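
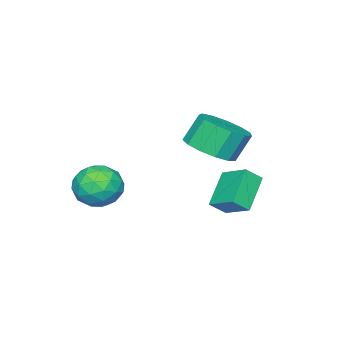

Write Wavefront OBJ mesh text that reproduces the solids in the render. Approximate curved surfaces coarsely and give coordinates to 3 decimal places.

v 1.471 -0.183 -2.96
v 2.022 -0.804 -2.367
v 0.118 -0.556 -2.093
v 0.669 -1.177 -1.5
v 0.807 -0.168 -1.449
v 1.644 0.063 -1.985
v 0.496 -1.423 -2.475
v 1.333 -1.192 -3.011
v 1.42 -1.57 -2.067
v 1.612 -0.795 -1.434
v 0.528 -0.565 -3.026
v 0.72 0.21 -2.393
v 1.866 -0.461 -2.74
v 0.274 -0.899 -1.72
v 0.356 -0.306 -1.69
v 0.68 -0.671 -1.342
v 1.643 0.049 -2.515
v 1.967 -0.316 -2.167
v 1.253 0.058 -1.627
v 0.173 -1.044 -2.293
v 0.497 -1.409 -1.945
v 1.46 -0.689 -3.118
v 1.784 -1.054 -2.77
v 0.887 -1.418 -2.833
v 1.835 -1.276 -2.215
v 1.04 -1.495 -1.705
v 0.938 -1.64 -2.278
v 1.43 -1.504 -2.593
v 1.948 -0.82 -1.843
v 1.153 -1.039 -1.333
v 1.234 -0.446 -1.303
v 1.726 -0.311 -1.618
v 1.594 -1.27 -1.666
v 0.987 -0.321 -3.127
v 0.192 -0.54 -2.617
v 0.414 -1.049 -2.842
v 0.906 -0.914 -3.157
v 1.1 0.135 -2.755
v 0.305 -0.084 -2.245
v 0.71 0.144 -1.867
v 1.202 0.28 -2.182
v 0.546 -0.09 -2.794
v -2.41 2.321 -2.042
v -2.221 3.49 -1.437
v -2.943 2.691 -2.591
v -2.754 3.86 -1.986
v -1.146 2.64 -3.054
v -0.957 3.809 -2.449
v -1.679 3.01 -3.603
v -1.49 4.179 -2.998
v -2.478 1.674 -1.077
v -1.746 2.466 -0.921
v -2.329 2.778 0.233
v -3.062 1.986 0.077
v -2.213 2.721 -1.226
v -2.797 3.033 -0.072
v -2.765 2.644 -1.484
v -3.349 2.955 -0.33
v -3.226 2.259 -1.613
v -3.809 2.57 -0.459
v -3.45 1.688 -1.572
v -4.033 2 -0.418
v -3.365 1.113 -1.373
v -3.948 1.425 -0.219
v -2.998 0.716 -1.081
v -3.582 1.028 0.073
v -2.467 0.623 -0.787
v -3.05 0.935 0.367
v -1.939 0.864 -0.585
v -2.522 1.176 0.568
v -1.583 1.362 -0.54
v -2.166 1.674 0.614
v -1.51 1.959 -0.665
v -2.094 2.271 0.489
f 1 38 17
f 38 12 41
f 17 41 6
f 38 41 17
f 1 17 13
f 17 6 18
f 13 18 2
f 17 18 13
f 1 13 22
f 13 2 23
f 22 23 8
f 13 23 22
f 1 22 34
f 22 8 37
f 34 37 11
f 22 37 34
f 1 34 38
f 34 11 42
f 38 42 12
f 34 42 38
f 2 18 29
f 18 6 32
f 29 32 10
f 18 32 29
f 6 41 19
f 41 12 40
f 19 40 5
f 41 40 19
f 12 42 39
f 42 11 35
f 39 35 3
f 42 35 39
f 11 37 36
f 37 8 24
f 36 24 7
f 37 24 36
f 8 23 28
f 23 2 25
f 28 25 9
f 23 25 28
f 4 30 16
f 30 10 31
f 16 31 5
f 30 31 16
f 4 16 14
f 16 5 15
f 14 15 3
f 16 15 14
f 4 14 21
f 14 3 20
f 21 20 7
f 14 20 21
f 4 21 26
f 21 7 27
f 26 27 9
f 21 27 26
f 4 26 30
f 26 9 33
f 30 33 10
f 26 33 30
f 5 31 19
f 31 10 32
f 19 32 6
f 31 32 19
f 3 15 39
f 15 5 40
f 39 40 12
f 15 40 39
f 7 20 36
f 20 3 35
f 36 35 11
f 20 35 36
f 9 27 28
f 27 7 24
f 28 24 8
f 27 24 28
f 10 33 29
f 33 9 25
f 29 25 2
f 33 25 29
f 44 46 43
f 47 44 43
f 43 46 45
f 45 47 43
f 44 50 46
f 48 44 47
f 48 50 44
f 46 50 45
f 49 47 45
f 45 50 49
f 49 48 47
f 50 48 49
f 52 51 55
f 52 55 53
f 53 55 56
f 53 56 54
f 55 51 57
f 55 57 56
f 56 57 58
f 56 58 54
f 57 51 59
f 57 59 58
f 58 59 60
f 58 60 54
f 59 51 61
f 59 61 60
f 60 61 62
f 60 62 54
f 61 51 63
f 61 63 62
f 62 63 64
f 62 64 54
f 63 51 65
f 63 65 64
f 64 65 66
f 64 66 54
f 65 51 67
f 65 67 66
f 66 67 68
f 66 68 54
f 67 51 69
f 67 69 68
f 68 69 70
f 68 70 54
f 69 51 71
f 69 71 70
f 70 71 72
f 70 72 54
f 71 51 73
f 71 73 72
f 72 73 74
f 72 74 54
f 73 51 52
f 73 52 74
f 74 52 53
f 74 53 54



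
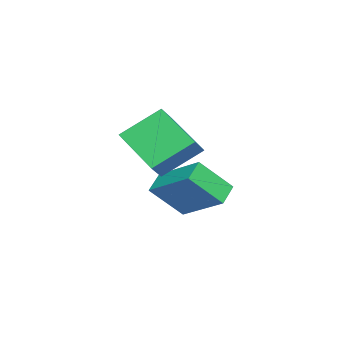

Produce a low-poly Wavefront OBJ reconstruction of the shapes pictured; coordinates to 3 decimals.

v 3.133 -1.93 4.115
v 2.384 -0.705 5.184
v 2.406 -1.856 3.523
v 1.658 -0.631 4.592
v 4.122 -0.429 3.088
v 3.374 0.796 4.157
v 3.396 -0.355 2.496
v 2.647 0.87 3.565
v -0.567 -0.576 0.054
v 0.041 -1.614 1.297
v 0.214 1.124 1.092
v 0.823 0.086 2.335
v 0.277 -0.666 -0.435
v 0.886 -1.704 0.808
v 1.059 1.034 0.603
v 1.667 -0.004 1.846
f 2 4 1
f 5 2 1
f 1 4 3
f 3 5 1
f 2 8 4
f 6 2 5
f 6 8 2
f 4 8 3
f 7 5 3
f 3 8 7
f 7 6 5
f 8 6 7
f 10 12 9
f 13 10 9
f 9 12 11
f 11 13 9
f 10 16 12
f 14 10 13
f 14 16 10
f 12 16 11
f 15 13 11
f 11 16 15
f 15 14 13
f 16 14 15



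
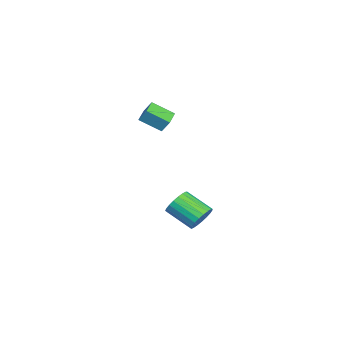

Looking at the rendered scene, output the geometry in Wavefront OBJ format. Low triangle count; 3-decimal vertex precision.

v -0.052 -0.772 3.185
v -0.049 -1.929 3.899
v 0.109 -0.344 3.878
v 0.113 -1.502 4.592
v 0.987 -0.878 3.008
v 0.991 -2.036 3.722
v 1.149 -0.451 3.701
v 1.152 -1.608 4.415
v 0.976 1.133 -3.058
v 1.513 1.292 -2.446
v 0.941 -0.074 -1.589
v 0.404 -0.233 -2.202
v 1.235 1.471 -2.346
v 0.663 0.105 -1.49
v 0.913 1.591 -2.369
v 0.341 0.226 -1.513
v 0.601 1.632 -2.512
v 0.029 0.267 -1.655
v 0.354 1.587 -2.749
v -0.218 0.222 -1.892
v 0.215 1.463 -3.039
v -0.357 0.098 -2.183
v 0.207 1.282 -3.333
v -0.365 -0.083 -2.477
v 0.332 1.076 -3.579
v -0.239 -0.29 -2.723
v 0.569 0.879 -3.735
v -0.003 -0.487 -2.879
v 0.876 0.726 -3.774
v 0.304 -0.64 -2.918
v 1.2 0.643 -3.69
v 0.628 -0.722 -2.833
v 1.485 0.645 -3.496
v 0.914 -0.72 -2.64
v 1.683 0.731 -3.226
v 1.111 -0.634 -2.37
v 1.758 0.887 -2.927
v 1.186 -0.478 -2.071
v 1.698 1.085 -2.651
v 1.126 -0.28 -1.795
f 2 4 1
f 5 2 1
f 1 4 3
f 3 5 1
f 2 8 4
f 6 2 5
f 6 8 2
f 4 8 3
f 7 5 3
f 3 8 7
f 7 6 5
f 8 6 7
f 10 9 13
f 10 13 11
f 11 13 14
f 11 14 12
f 13 9 15
f 13 15 14
f 14 15 16
f 14 16 12
f 15 9 17
f 15 17 16
f 16 17 18
f 16 18 12
f 17 9 19
f 17 19 18
f 18 19 20
f 18 20 12
f 19 9 21
f 19 21 20
f 20 21 22
f 20 22 12
f 21 9 23
f 21 23 22
f 22 23 24
f 22 24 12
f 23 9 25
f 23 25 24
f 24 25 26
f 24 26 12
f 25 9 27
f 25 27 26
f 26 27 28
f 26 28 12
f 27 9 29
f 27 29 28
f 28 29 30
f 28 30 12
f 29 9 31
f 29 31 30
f 30 31 32
f 30 32 12
f 31 9 33
f 31 33 32
f 32 33 34
f 32 34 12
f 33 9 35
f 33 35 34
f 34 35 36
f 34 36 12
f 35 9 37
f 35 37 36
f 36 37 38
f 36 38 12
f 37 9 39
f 37 39 38
f 38 39 40
f 38 40 12
f 39 9 10
f 39 10 40
f 40 10 11
f 40 11 12



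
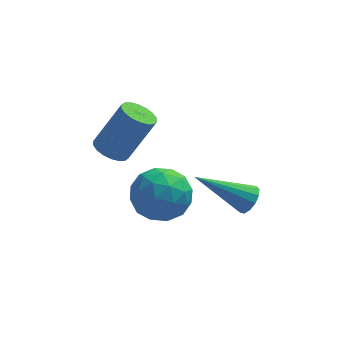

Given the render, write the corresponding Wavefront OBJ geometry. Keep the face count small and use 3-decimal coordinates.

v -4.184 -1.789 3.014
v -3.764 -1.396 2.711
v -2.857 -1.138 4.303
v -3.276 -1.531 4.606
v -3.971 -1.214 2.8
v -3.063 -0.956 4.391
v -4.22 -1.145 2.931
v -3.312 -0.888 4.522
v -4.461 -1.205 3.078
v -3.554 -0.947 4.669
v -4.648 -1.38 3.213
v -3.74 -1.122 4.804
v -4.743 -1.636 3.308
v -3.835 -1.378 4.9
v -4.727 -1.922 3.346
v -3.819 -1.664 4.937
v -4.603 -2.182 3.317
v -3.696 -1.924 4.909
v -4.397 -2.364 3.229
v -3.489 -2.106 4.82
v -4.148 -2.432 3.098
v -3.24 -2.175 4.689
v -3.906 -2.373 2.951
v -2.999 -2.115 4.542
v -3.72 -2.198 2.816
v -2.812 -1.94 4.407
v -3.625 -1.942 2.72
v -2.717 -1.684 4.312
v -3.641 -1.656 2.683
v -2.733 -1.398 4.274
v -3.26 -2.9 2.737
v -2.532 -2.413 2.136
v -2.628 -4.427 2.264
v -1.9 -3.94 1.663
v -1.845 -3.875 2.722
v -2.235 -2.932 3.014
v -2.925 -3.908 1.386
v -3.315 -2.965 1.678
v -2.325 -3.036 1.301
v -1.657 -3.015 2.127
v -3.503 -3.825 2.273
v -2.835 -3.804 3.099
v -2.951 -2.523 2.478
v -2.209 -4.317 1.922
v -2.176 -4.279 2.544
v -1.748 -3.993 2.191
v -2.777 -2.828 2.994
v -2.349 -2.541 2.641
v -1.945 -3.4 2.985
v -2.811 -4.299 1.759
v -2.383 -4.012 1.406
v -3.412 -2.847 2.209
v -2.984 -2.561 1.856
v -3.215 -3.44 1.415
v -2.402 -2.603 1.634
v -2.03 -3.5 1.356
v -2.633 -3.481 1.193
v -2.862 -2.927 1.365
v -2.01 -2.59 2.12
v -1.638 -3.488 1.842
v -1.606 -3.45 2.464
v -1.835 -2.895 2.636
v -1.888 -2.957 1.629
v -3.522 -3.352 2.558
v -3.15 -4.25 2.28
v -3.325 -3.945 1.764
v -3.554 -3.39 1.936
v -3.13 -3.34 3.044
v -2.758 -4.237 2.766
v -2.298 -3.913 3.035
v -2.527 -3.359 3.207
v -3.272 -3.883 2.771
v 0.201 -2.76 1.332
v 0.513 -2.677 1.802
v -1.541 -2.76 2.488
v 0.438 -2.385 1.69
v 0.289 -2.213 1.464
v 0.111 -2.214 1.196
v -0.038 -2.389 0.972
v -0.111 -2.682 0.862
v -0.085 -3 0.901
v 0.032 -3.241 1.077
v 0.202 -3.33 1.335
v 0.372 -3.239 1.591
v 0.488 -2.995 1.765
f 2 1 5
f 2 5 3
f 3 5 6
f 3 6 4
f 5 1 7
f 5 7 6
f 6 7 8
f 6 8 4
f 7 1 9
f 7 9 8
f 8 9 10
f 8 10 4
f 9 1 11
f 9 11 10
f 10 11 12
f 10 12 4
f 11 1 13
f 11 13 12
f 12 13 14
f 12 14 4
f 13 1 15
f 13 15 14
f 14 15 16
f 14 16 4
f 15 1 17
f 15 17 16
f 16 17 18
f 16 18 4
f 17 1 19
f 17 19 18
f 18 19 20
f 18 20 4
f 19 1 21
f 19 21 20
f 20 21 22
f 20 22 4
f 21 1 23
f 21 23 22
f 22 23 24
f 22 24 4
f 23 1 25
f 23 25 24
f 24 25 26
f 24 26 4
f 25 1 27
f 25 27 26
f 26 27 28
f 26 28 4
f 27 1 29
f 27 29 28
f 28 29 30
f 28 30 4
f 29 1 2
f 29 2 30
f 30 2 3
f 30 3 4
f 31 68 47
f 68 42 71
f 47 71 36
f 68 71 47
f 31 47 43
f 47 36 48
f 43 48 32
f 47 48 43
f 31 43 52
f 43 32 53
f 52 53 38
f 43 53 52
f 31 52 64
f 52 38 67
f 64 67 41
f 52 67 64
f 31 64 68
f 64 41 72
f 68 72 42
f 64 72 68
f 32 48 59
f 48 36 62
f 59 62 40
f 48 62 59
f 36 71 49
f 71 42 70
f 49 70 35
f 71 70 49
f 42 72 69
f 72 41 65
f 69 65 33
f 72 65 69
f 41 67 66
f 67 38 54
f 66 54 37
f 67 54 66
f 38 53 58
f 53 32 55
f 58 55 39
f 53 55 58
f 34 60 46
f 60 40 61
f 46 61 35
f 60 61 46
f 34 46 44
f 46 35 45
f 44 45 33
f 46 45 44
f 34 44 51
f 44 33 50
f 51 50 37
f 44 50 51
f 34 51 56
f 51 37 57
f 56 57 39
f 51 57 56
f 34 56 60
f 56 39 63
f 60 63 40
f 56 63 60
f 35 61 49
f 61 40 62
f 49 62 36
f 61 62 49
f 33 45 69
f 45 35 70
f 69 70 42
f 45 70 69
f 37 50 66
f 50 33 65
f 66 65 41
f 50 65 66
f 39 57 58
f 57 37 54
f 58 54 38
f 57 54 58
f 40 63 59
f 63 39 55
f 59 55 32
f 63 55 59
f 74 73 76
f 74 76 75
f 76 73 77
f 76 77 75
f 77 73 78
f 77 78 75
f 78 73 79
f 78 79 75
f 79 73 80
f 79 80 75
f 80 73 81
f 80 81 75
f 81 73 82
f 81 82 75
f 82 73 83
f 82 83 75
f 83 73 84
f 83 84 75
f 84 73 85
f 84 85 75
f 85 73 74
f 85 74 75



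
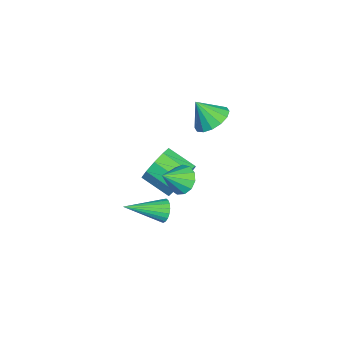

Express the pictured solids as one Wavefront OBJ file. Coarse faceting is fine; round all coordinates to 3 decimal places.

v -3.354 2.134 -3.178
v -2.996 1.517 -3.948
v -3.807 0.328 -3.372
v -4.166 0.946 -2.602
v -2.583 1.476 -3.449
v -3.394 0.287 -2.873
v -2.464 1.687 -2.847
v -3.275 0.498 -2.271
v -2.685 2.068 -2.371
v -3.497 0.88 -1.795
v -3.162 2.475 -2.203
v -3.974 1.287 -1.628
v -3.713 2.752 -2.408
v -4.524 1.563 -1.832
v -4.126 2.793 -2.907
v -4.937 1.604 -2.331
v -4.245 2.582 -3.509
v -5.056 1.393 -2.933
v -4.023 2.2 -3.985
v -4.835 1.012 -3.409
v -3.546 1.793 -4.152
v -4.358 0.605 -3.577
v -2.644 3.423 2.24
v -1.905 3.777 2.658
v -2.896 2.697 3.3
v -2.263 4.069 2.773
v -2.724 4.188 2.745
v -3.163 4.102 2.581
v -3.463 3.834 2.326
v -3.543 3.456 2.048
v -3.383 3.069 1.821
v -3.024 2.777 1.707
v -2.564 2.658 1.735
v -2.125 2.745 1.898
v -1.825 3.013 2.153
v -1.745 3.391 2.431
v 0.782 1.206 -0.822
v 1.093 1.056 -1.325
v 1.098 -0.566 -0.098
v 1.276 1.149 -1.176
v 1.373 1.252 -0.966
v 1.369 1.347 -0.731
v 1.263 1.418 -0.512
v 1.074 1.452 -0.346
v 0.834 1.444 -0.263
v 0.586 1.394 -0.276
v 0.372 1.312 -0.384
v 0.228 1.212 -0.567
v 0.181 1.11 -0.795
v 0.237 1.025 -1.027
v 0.388 0.972 -1.224
v 0.607 0.959 -1.351
v 0.856 0.988 -1.387
v 0.669 1.969 1.337
v 1.189 1.748 0.829
v 1.151 1.111 2.203
v 1.365 2.07 1.049
v 1.32 2.359 1.362
v 1.069 2.525 1.666
v 0.69 2.514 1.866
v 0.305 2.33 1.898
v 0.035 2.031 1.752
v -0.033 1.712 1.475
v 0.121 1.475 1.154
v 0.449 1.394 0.891
v 0.847 1.496 0.77
f 2 1 5
f 2 5 3
f 3 5 6
f 3 6 4
f 5 1 7
f 5 7 6
f 6 7 8
f 6 8 4
f 7 1 9
f 7 9 8
f 8 9 10
f 8 10 4
f 9 1 11
f 9 11 10
f 10 11 12
f 10 12 4
f 11 1 13
f 11 13 12
f 12 13 14
f 12 14 4
f 13 1 15
f 13 15 14
f 14 15 16
f 14 16 4
f 15 1 17
f 15 17 16
f 16 17 18
f 16 18 4
f 17 1 19
f 17 19 18
f 18 19 20
f 18 20 4
f 19 1 21
f 19 21 20
f 20 21 22
f 20 22 4
f 21 1 2
f 21 2 22
f 22 2 3
f 22 3 4
f 24 23 26
f 24 26 25
f 26 23 27
f 26 27 25
f 27 23 28
f 27 28 25
f 28 23 29
f 28 29 25
f 29 23 30
f 29 30 25
f 30 23 31
f 30 31 25
f 31 23 32
f 31 32 25
f 32 23 33
f 32 33 25
f 33 23 34
f 33 34 25
f 34 23 35
f 34 35 25
f 35 23 36
f 35 36 25
f 36 23 24
f 36 24 25
f 38 37 40
f 38 40 39
f 40 37 41
f 40 41 39
f 41 37 42
f 41 42 39
f 42 37 43
f 42 43 39
f 43 37 44
f 43 44 39
f 44 37 45
f 44 45 39
f 45 37 46
f 45 46 39
f 46 37 47
f 46 47 39
f 47 37 48
f 47 48 39
f 48 37 49
f 48 49 39
f 49 37 50
f 49 50 39
f 50 37 51
f 50 51 39
f 51 37 52
f 51 52 39
f 52 37 53
f 52 53 39
f 53 37 38
f 53 38 39
f 55 54 57
f 55 57 56
f 57 54 58
f 57 58 56
f 58 54 59
f 58 59 56
f 59 54 60
f 59 60 56
f 60 54 61
f 60 61 56
f 61 54 62
f 61 62 56
f 62 54 63
f 62 63 56
f 63 54 64
f 63 64 56
f 64 54 65
f 64 65 56
f 65 54 66
f 65 66 56
f 66 54 55
f 66 55 56



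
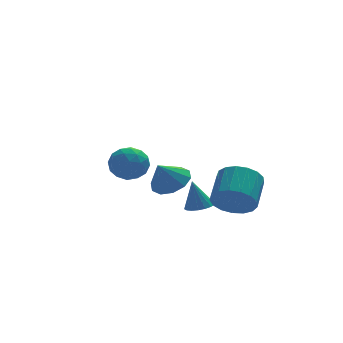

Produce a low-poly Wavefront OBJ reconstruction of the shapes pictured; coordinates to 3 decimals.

v -1.785 -3.049 1.668
v -1.227 -3.056 2.406
v -1.733 -4.544 1.614
v -1.175 -4.551 2.352
v -2.06 -4.299 2.444
v -2.092 -3.375 2.478
v -0.868 -4.225 1.542
v -0.9 -3.301 1.576
v -0.66 -3.783 2.328
v -1.397 -3.829 2.886
v -1.563 -3.771 1.134
v -2.3 -3.817 1.692
v -1.511 -2.921 2.042
v -1.449 -4.679 1.978
v -1.97 -4.531 2.032
v -1.642 -4.535 2.466
v -2.019 -3.109 2.084
v -1.691 -3.113 2.518
v -2.181 -3.844 2.54
v -1.269 -4.487 1.502
v -0.941 -4.491 1.936
v -1.318 -3.065 1.554
v -0.99 -3.069 1.988
v -0.779 -3.756 1.48
v -0.849 -3.353 2.43
v -0.818 -4.232 2.398
v -0.638 -4.04 1.922
v -0.657 -3.497 1.942
v -1.282 -3.38 2.757
v -1.252 -4.259 2.726
v -1.772 -4.11 2.78
v -1.791 -3.567 2.8
v -0.949 -3.807 2.712
v -1.708 -3.341 1.294
v -1.678 -4.22 1.263
v -1.169 -4.033 1.22
v -1.188 -3.49 1.24
v -2.142 -3.368 1.622
v -2.111 -4.247 1.59
v -2.303 -4.103 2.078
v -2.322 -3.56 2.098
v -2.011 -3.793 1.308
v 3.326 -3.15 -1.219
v 4.171 -3.233 -1.854
v 4.899 -1.933 -1.056
v 4.054 -1.85 -0.421
v 3.866 -2.911 -2.1
v 4.593 -1.611 -1.301
v 3.437 -2.644 -2.144
v 4.164 -1.344 -1.346
v 2.982 -2.493 -1.976
v 3.71 -1.193 -1.178
v 2.607 -2.492 -1.635
v 3.334 -1.192 -0.837
v 2.396 -2.642 -1.199
v 3.124 -1.342 -0.4
v 2.398 -2.908 -0.767
v 3.126 -1.609 0.031
v 2.613 -3.23 -0.439
v 3.341 -1.93 0.359
v 2.992 -3.534 -0.289
v 3.719 -2.234 0.509
v 3.446 -3.749 -0.353
v 4.174 -2.449 0.445
v 3.874 -3.827 -0.615
v 4.601 -2.528 0.183
v 4.176 -3.75 -1.015
v 4.903 -2.451 -0.217
v 4.283 -3.536 -1.463
v 5.011 -2.236 -0.664
v 1.855 1.589 -1.869
v 2.507 2.197 -1.354
v 1.165 1.331 -0.691
v 2.023 2.557 -1.559
v 1.475 2.546 -1.883
v 1.072 2.17 -2.201
v 0.969 1.572 -2.393
v 1.204 0.98 -2.385
v 1.687 0.621 -2.179
v 2.235 0.632 -1.856
v 2.638 1.008 -1.537
v 2.742 1.606 -1.346
v 2.301 -1.457 -2.121
v 2.868 -1.811 -1.951
v 2.039 -1.183 -0.679
v 2.974 -1.525 -1.986
v 2.946 -1.225 -2.047
v 2.791 -0.972 -2.124
v 2.539 -0.814 -2.199
v 2.239 -0.784 -2.26
v 1.952 -0.887 -2.292
v 1.733 -1.103 -2.291
v 1.627 -1.389 -2.256
v 1.655 -1.688 -2.194
v 1.81 -1.942 -2.117
v 2.062 -2.1 -2.042
v 2.362 -2.13 -1.982
v 2.65 -2.027 -1.949
f 1 38 17
f 38 12 41
f 17 41 6
f 38 41 17
f 1 17 13
f 17 6 18
f 13 18 2
f 17 18 13
f 1 13 22
f 13 2 23
f 22 23 8
f 13 23 22
f 1 22 34
f 22 8 37
f 34 37 11
f 22 37 34
f 1 34 38
f 34 11 42
f 38 42 12
f 34 42 38
f 2 18 29
f 18 6 32
f 29 32 10
f 18 32 29
f 6 41 19
f 41 12 40
f 19 40 5
f 41 40 19
f 12 42 39
f 42 11 35
f 39 35 3
f 42 35 39
f 11 37 36
f 37 8 24
f 36 24 7
f 37 24 36
f 8 23 28
f 23 2 25
f 28 25 9
f 23 25 28
f 4 30 16
f 30 10 31
f 16 31 5
f 30 31 16
f 4 16 14
f 16 5 15
f 14 15 3
f 16 15 14
f 4 14 21
f 14 3 20
f 21 20 7
f 14 20 21
f 4 21 26
f 21 7 27
f 26 27 9
f 21 27 26
f 4 26 30
f 26 9 33
f 30 33 10
f 26 33 30
f 5 31 19
f 31 10 32
f 19 32 6
f 31 32 19
f 3 15 39
f 15 5 40
f 39 40 12
f 15 40 39
f 7 20 36
f 20 3 35
f 36 35 11
f 20 35 36
f 9 27 28
f 27 7 24
f 28 24 8
f 27 24 28
f 10 33 29
f 33 9 25
f 29 25 2
f 33 25 29
f 44 43 47
f 44 47 45
f 45 47 48
f 45 48 46
f 47 43 49
f 47 49 48
f 48 49 50
f 48 50 46
f 49 43 51
f 49 51 50
f 50 51 52
f 50 52 46
f 51 43 53
f 51 53 52
f 52 53 54
f 52 54 46
f 53 43 55
f 53 55 54
f 54 55 56
f 54 56 46
f 55 43 57
f 55 57 56
f 56 57 58
f 56 58 46
f 57 43 59
f 57 59 58
f 58 59 60
f 58 60 46
f 59 43 61
f 59 61 60
f 60 61 62
f 60 62 46
f 61 43 63
f 61 63 62
f 62 63 64
f 62 64 46
f 63 43 65
f 63 65 64
f 64 65 66
f 64 66 46
f 65 43 67
f 65 67 66
f 66 67 68
f 66 68 46
f 67 43 69
f 67 69 68
f 68 69 70
f 68 70 46
f 69 43 44
f 69 44 70
f 70 44 45
f 70 45 46
f 72 71 74
f 72 74 73
f 74 71 75
f 74 75 73
f 75 71 76
f 75 76 73
f 76 71 77
f 76 77 73
f 77 71 78
f 77 78 73
f 78 71 79
f 78 79 73
f 79 71 80
f 79 80 73
f 80 71 81
f 80 81 73
f 81 71 82
f 81 82 73
f 82 71 72
f 82 72 73
f 84 83 86
f 84 86 85
f 86 83 87
f 86 87 85
f 87 83 88
f 87 88 85
f 88 83 89
f 88 89 85
f 89 83 90
f 89 90 85
f 90 83 91
f 90 91 85
f 91 83 92
f 91 92 85
f 92 83 93
f 92 93 85
f 93 83 94
f 93 94 85
f 94 83 95
f 94 95 85
f 95 83 96
f 95 96 85
f 96 83 97
f 96 97 85
f 97 83 98
f 97 98 85
f 98 83 84
f 98 84 85



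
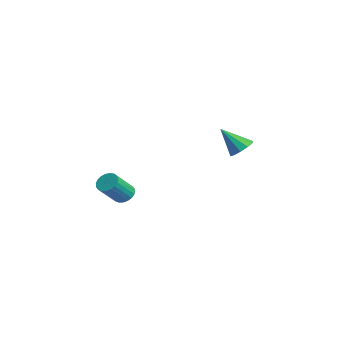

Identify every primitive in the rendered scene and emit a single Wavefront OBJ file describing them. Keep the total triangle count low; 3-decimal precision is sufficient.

v 0.989 3.758 3.249
v 1.756 3.812 3.634
v 0.331 2.682 4.711
v 1.46 4.22 3.801
v 0.983 4.452 3.757
v 0.509 4.418 3.52
v 0.218 4.133 3.178
v 0.222 3.704 2.864
v 0.518 3.296 2.697
v 0.994 3.064 2.741
v 1.469 3.097 2.979
v 1.76 3.383 3.32
v 0.843 -3.287 0.503
v 1.223 -2.745 0.812
v 1.877 -3.932 2.086
v 1.497 -4.473 1.777
v 0.959 -2.731 0.961
v 1.613 -3.917 2.236
v 0.675 -2.812 1.031
v 1.329 -3.998 2.306
v 0.42 -2.975 1.01
v 1.074 -4.162 2.284
v 0.238 -3.193 0.901
v 0.892 -4.379 2.175
v 0.161 -3.426 0.723
v 0.815 -4.612 1.998
v 0.202 -3.636 0.507
v 0.856 -4.822 1.782
v 0.353 -3.785 0.29
v 1.007 -4.971 1.565
v 0.59 -3.848 0.111
v 1.244 -5.034 1.385
v 0.87 -3.814 -0.002
v 1.524 -5 1.273
v 1.145 -3.689 -0.026
v 1.799 -4.875 1.248
v 1.368 -3.494 0.04
v 2.022 -4.681 1.315
v 1.501 -3.264 0.187
v 2.155 -4.45 1.461
v 1.519 -3.037 0.388
v 2.173 -4.224 1.663
v 1.421 -2.854 0.609
v 2.075 -4.04 1.884
f 2 1 4
f 2 4 3
f 4 1 5
f 4 5 3
f 5 1 6
f 5 6 3
f 6 1 7
f 6 7 3
f 7 1 8
f 7 8 3
f 8 1 9
f 8 9 3
f 9 1 10
f 9 10 3
f 10 1 11
f 10 11 3
f 11 1 12
f 11 12 3
f 12 1 2
f 12 2 3
f 14 13 17
f 14 17 15
f 15 17 18
f 15 18 16
f 17 13 19
f 17 19 18
f 18 19 20
f 18 20 16
f 19 13 21
f 19 21 20
f 20 21 22
f 20 22 16
f 21 13 23
f 21 23 22
f 22 23 24
f 22 24 16
f 23 13 25
f 23 25 24
f 24 25 26
f 24 26 16
f 25 13 27
f 25 27 26
f 26 27 28
f 26 28 16
f 27 13 29
f 27 29 28
f 28 29 30
f 28 30 16
f 29 13 31
f 29 31 30
f 30 31 32
f 30 32 16
f 31 13 33
f 31 33 32
f 32 33 34
f 32 34 16
f 33 13 35
f 33 35 34
f 34 35 36
f 34 36 16
f 35 13 37
f 35 37 36
f 36 37 38
f 36 38 16
f 37 13 39
f 37 39 38
f 38 39 40
f 38 40 16
f 39 13 41
f 39 41 40
f 40 41 42
f 40 42 16
f 41 13 43
f 41 43 42
f 42 43 44
f 42 44 16
f 43 13 14
f 43 14 44
f 44 14 15
f 44 15 16



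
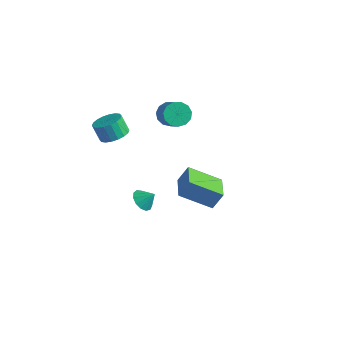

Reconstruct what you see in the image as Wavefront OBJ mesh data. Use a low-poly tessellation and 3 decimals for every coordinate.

v 4.51 -4.115 1.658
v 2.948 -5.183 2.72
v 3.46 -2.844 1.391
v 1.898 -3.912 2.454
v 4.862 -3.608 2.686
v 3.3 -4.676 3.749
v 3.812 -2.337 2.42
v 2.25 -3.405 3.482
v -3.448 -2.971 2.702
v -2.879 -2.318 3.009
v -3.442 -2.315 4.046
v -4.012 -2.969 3.738
v -3.184 -2.102 2.843
v -3.747 -2.099 3.88
v -3.542 -2.058 2.648
v -4.105 -2.055 3.685
v -3.881 -2.195 2.464
v -4.444 -2.192 3.501
v -4.134 -2.486 2.327
v -4.698 -2.483 3.364
v -4.252 -2.873 2.265
v -4.815 -2.87 3.301
v -4.21 -3.28 2.288
v -4.774 -3.277 3.325
v -4.018 -3.625 2.394
v -4.581 -3.622 3.431
v -3.713 -3.841 2.56
v -4.276 -3.838 3.597
v -3.355 -3.885 2.755
v -3.918 -3.882 3.792
v -3.016 -3.748 2.939
v -3.579 -3.745 3.976
v -2.762 -3.457 3.076
v -3.326 -3.454 4.113
v -2.645 -3.07 3.139
v -3.208 -3.067 4.175
v -2.686 -2.663 3.115
v -3.25 -2.66 4.152
v -2.572 1.103 2.174
v -2.073 1.803 2.156
v -0.869 0.977 3.448
v -1.368 0.277 3.466
v -2.399 1.877 2.507
v -1.194 1.051 3.799
v -2.78 1.705 2.752
v -1.576 0.879 4.044
v -3.095 1.342 2.813
v -1.891 0.516 4.106
v -3.244 0.903 2.672
v -2.04 0.077 3.965
v -3.18 0.528 2.372
v -1.976 -0.298 3.665
v -2.923 0.335 2.01
v -1.719 -0.491 3.302
v -2.554 0.386 1.699
v -1.35 -0.44 2.992
v -2.191 0.665 1.539
v -0.987 -0.161 2.832
v -1.95 1.082 1.581
v -0.745 0.257 2.873
v -1.905 1.507 1.811
v -0.701 0.681 3.103
v -1.286 -3.146 -2.139
v -0.874 -2.783 -2.693
v -0.674 -2.774 -1.441
v -1.188 -2.502 -2.568
v -1.533 -2.425 -2.307
v -1.799 -2.578 -1.992
v -1.903 -2.911 -1.724
v -1.81 -3.318 -1.588
v -1.551 -3.671 -1.627
v -1.208 -3.857 -1.828
v -0.889 -3.818 -2.129
v -0.697 -3.565 -2.432
v -0.691 -3.179 -2.643
f 2 4 1
f 5 2 1
f 1 4 3
f 3 5 1
f 2 8 4
f 6 2 5
f 6 8 2
f 4 8 3
f 7 5 3
f 3 8 7
f 7 6 5
f 8 6 7
f 10 9 13
f 10 13 11
f 11 13 14
f 11 14 12
f 13 9 15
f 13 15 14
f 14 15 16
f 14 16 12
f 15 9 17
f 15 17 16
f 16 17 18
f 16 18 12
f 17 9 19
f 17 19 18
f 18 19 20
f 18 20 12
f 19 9 21
f 19 21 20
f 20 21 22
f 20 22 12
f 21 9 23
f 21 23 22
f 22 23 24
f 22 24 12
f 23 9 25
f 23 25 24
f 24 25 26
f 24 26 12
f 25 9 27
f 25 27 26
f 26 27 28
f 26 28 12
f 27 9 29
f 27 29 28
f 28 29 30
f 28 30 12
f 29 9 31
f 29 31 30
f 30 31 32
f 30 32 12
f 31 9 33
f 31 33 32
f 32 33 34
f 32 34 12
f 33 9 35
f 33 35 34
f 34 35 36
f 34 36 12
f 35 9 37
f 35 37 36
f 36 37 38
f 36 38 12
f 37 9 10
f 37 10 38
f 38 10 11
f 38 11 12
f 40 39 43
f 40 43 41
f 41 43 44
f 41 44 42
f 43 39 45
f 43 45 44
f 44 45 46
f 44 46 42
f 45 39 47
f 45 47 46
f 46 47 48
f 46 48 42
f 47 39 49
f 47 49 48
f 48 49 50
f 48 50 42
f 49 39 51
f 49 51 50
f 50 51 52
f 50 52 42
f 51 39 53
f 51 53 52
f 52 53 54
f 52 54 42
f 53 39 55
f 53 55 54
f 54 55 56
f 54 56 42
f 55 39 57
f 55 57 56
f 56 57 58
f 56 58 42
f 57 39 59
f 57 59 58
f 58 59 60
f 58 60 42
f 59 39 61
f 59 61 60
f 60 61 62
f 60 62 42
f 61 39 40
f 61 40 62
f 62 40 41
f 62 41 42
f 64 63 66
f 64 66 65
f 66 63 67
f 66 67 65
f 67 63 68
f 67 68 65
f 68 63 69
f 68 69 65
f 69 63 70
f 69 70 65
f 70 63 71
f 70 71 65
f 71 63 72
f 71 72 65
f 72 63 73
f 72 73 65
f 73 63 74
f 73 74 65
f 74 63 75
f 74 75 65
f 75 63 64
f 75 64 65



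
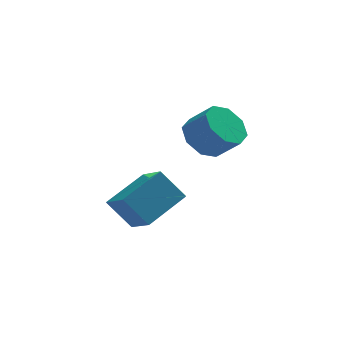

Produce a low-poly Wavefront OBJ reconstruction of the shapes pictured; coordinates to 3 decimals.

v -0.837 3.368 -3.592
v -0.272 2.162 -2.86
v 0.567 4.519 -2.777
v 1.132 3.313 -2.046
v 0.068 3.087 -4.754
v 0.633 1.881 -4.023
v 1.472 4.238 -3.94
v 2.037 3.032 -3.208
v 2.638 3.158 -0.324
v 3.075 2.633 -1.041
v 3.878 2.117 -0.174
v 3.442 2.642 0.544
v 3.399 3.31 -0.938
v 4.203 2.794 -0.071
v 3.278 3.898 -0.476
v 4.081 3.382 0.391
v 2.782 4.053 0.076
v 3.585 3.536 0.943
v 2.202 3.683 0.394
v 3.005 3.167 1.261
v 1.877 3.006 0.291
v 2.681 2.49 1.158
v 1.999 2.418 -0.171
v 2.802 1.902 0.696
v 2.495 2.264 -0.723
v 3.298 1.747 0.144
f 2 4 1
f 5 2 1
f 1 4 3
f 3 5 1
f 2 8 4
f 6 2 5
f 6 8 2
f 4 8 3
f 7 5 3
f 3 8 7
f 7 6 5
f 8 6 7
f 10 9 13
f 10 13 11
f 11 13 14
f 11 14 12
f 13 9 15
f 13 15 14
f 14 15 16
f 14 16 12
f 15 9 17
f 15 17 16
f 16 17 18
f 16 18 12
f 17 9 19
f 17 19 18
f 18 19 20
f 18 20 12
f 19 9 21
f 19 21 20
f 20 21 22
f 20 22 12
f 21 9 23
f 21 23 22
f 22 23 24
f 22 24 12
f 23 9 25
f 23 25 24
f 24 25 26
f 24 26 12
f 25 9 10
f 25 10 26
f 26 10 11
f 26 11 12



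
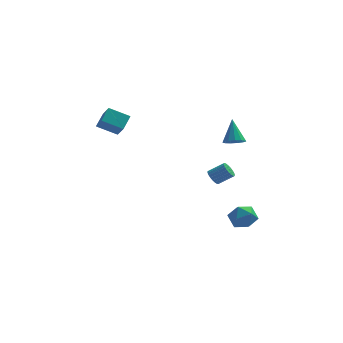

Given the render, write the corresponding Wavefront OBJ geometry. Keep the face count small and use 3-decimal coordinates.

v 3.203 2.395 2.265
v 3.658 2.797 2.062
v 3.037 3.245 3.575
v 3.345 2.927 1.938
v 2.987 2.887 1.918
v 2.698 2.692 2.008
v 2.569 2.402 2.18
v 2.642 2.11 2.379
v 2.892 1.908 2.542
v 3.242 1.861 2.617
v 3.579 1.984 2.58
v 3.797 2.237 2.444
v 3.827 2.54 2.251
v -3.998 3.119 3.306
v -3.691 3.928 3.918
v -4.388 3.85 2.536
v -4.08 4.658 3.149
v -2.82 3.122 2.711
v -2.512 3.93 3.324
v -3.209 3.852 1.942
v -2.902 4.661 2.554
v 4.095 0.835 -2.47
v 4.601 0.132 -2.364
v 2.959 0.068 -2.136
v 3.465 -0.635 -2.03
v 3.517 0.029 -1.466
v 4.219 0.503 -1.673
v 3.341 -0.303 -2.827
v 4.043 0.171 -3.034
v 4.135 -0.572 -2.585
v 4.244 -0.366 -1.743
v 3.316 0.566 -2.757
v 3.425 0.772 -1.915
v 2.181 0.208 0.601
v 2.438 0.439 0.225
v 3.275 0.482 0.824
v 3.019 0.252 1.199
v 2.355 0.604 0.329
v 3.192 0.647 0.928
v 2.242 0.7 0.48
v 3.079 0.744 1.079
v 2.118 0.712 0.652
v 2.955 0.755 1.251
v 2.006 0.636 0.815
v 2.843 0.68 1.414
v 1.923 0.486 0.941
v 2.76 0.53 1.54
v 1.886 0.289 1.008
v 2.723 0.332 1.607
v 1.899 0.077 1.005
v 2.736 0.121 1.603
v 1.962 -0.112 0.931
v 2.799 -0.068 1.53
v 2.062 -0.245 0.801
v 2.899 -0.202 1.399
v 2.183 -0.301 0.636
v 3.02 -0.257 1.234
v 2.304 -0.268 0.464
v 3.141 -0.224 1.063
v 2.403 -0.153 0.317
v 3.24 -0.109 0.915
v 2.465 0.025 0.218
v 3.302 0.068 0.817
v 2.477 0.234 0.186
v 3.314 0.278 0.784
f 2 1 4
f 2 4 3
f 4 1 5
f 4 5 3
f 5 1 6
f 5 6 3
f 6 1 7
f 6 7 3
f 7 1 8
f 7 8 3
f 8 1 9
f 8 9 3
f 9 1 10
f 9 10 3
f 10 1 11
f 10 11 3
f 11 1 12
f 11 12 3
f 12 1 13
f 12 13 3
f 13 1 2
f 13 2 3
f 15 17 14
f 18 15 14
f 14 17 16
f 16 18 14
f 15 21 17
f 19 15 18
f 19 21 15
f 17 21 16
f 20 18 16
f 16 21 20
f 20 19 18
f 21 19 20
f 22 33 27
f 22 27 23
f 22 23 29
f 22 29 32
f 22 32 33
f 23 27 31
f 27 33 26
f 33 32 24
f 32 29 28
f 29 23 30
f 25 31 26
f 25 26 24
f 25 24 28
f 25 28 30
f 25 30 31
f 26 31 27
f 24 26 33
f 28 24 32
f 30 28 29
f 31 30 23
f 35 34 38
f 35 38 36
f 36 38 39
f 36 39 37
f 38 34 40
f 38 40 39
f 39 40 41
f 39 41 37
f 40 34 42
f 40 42 41
f 41 42 43
f 41 43 37
f 42 34 44
f 42 44 43
f 43 44 45
f 43 45 37
f 44 34 46
f 44 46 45
f 45 46 47
f 45 47 37
f 46 34 48
f 46 48 47
f 47 48 49
f 47 49 37
f 48 34 50
f 48 50 49
f 49 50 51
f 49 51 37
f 50 34 52
f 50 52 51
f 51 52 53
f 51 53 37
f 52 34 54
f 52 54 53
f 53 54 55
f 53 55 37
f 54 34 56
f 54 56 55
f 55 56 57
f 55 57 37
f 56 34 58
f 56 58 57
f 57 58 59
f 57 59 37
f 58 34 60
f 58 60 59
f 59 60 61
f 59 61 37
f 60 34 62
f 60 62 61
f 61 62 63
f 61 63 37
f 62 34 64
f 62 64 63
f 63 64 65
f 63 65 37
f 64 34 35
f 64 35 65
f 65 35 36
f 65 36 37



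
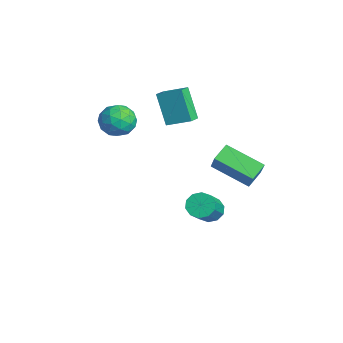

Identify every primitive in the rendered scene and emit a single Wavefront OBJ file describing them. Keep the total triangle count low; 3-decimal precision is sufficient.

v -2.228 1.872 3.496
v -1.577 2.807 3.962
v -2.777 2.389 3.227
v -2.126 3.323 3.693
v -1.354 2.017 1.987
v -0.703 2.951 2.453
v -1.903 2.533 1.718
v -1.252 3.468 2.184
v 1.133 3.704 1.413
v 1.843 3.583 2.41
v 2.402 4.949 0.661
v 3.112 4.828 1.658
v 1.588 2.992 1.002
v 2.298 2.871 1.999
v 2.857 4.237 0.25
v 3.567 4.116 1.247
v 0.511 3.367 -2.671
v 1.051 3.534 -3.05
v 2.329 2.619 -1.627
v 1.789 2.453 -1.249
v 0.978 3.849 -2.781
v 2.256 2.934 -1.359
v 0.727 3.98 -2.471
v 2.005 3.066 -1.049
v 0.393 3.877 -2.237
v 1.671 2.963 -0.815
v 0.104 3.58 -2.169
v 1.383 2.665 -0.747
v -0.029 3.201 -2.293
v 1.249 2.286 -0.87
v 0.044 2.886 -2.561
v 1.322 1.971 -1.139
v 0.295 2.754 -2.871
v 1.573 1.84 -1.449
v 0.629 2.857 -3.105
v 1.907 1.943 -1.683
v 0.917 3.155 -3.173
v 2.196 2.24 -1.751
v -1.068 0.086 3.835
v -0.568 0.415 3.171
v -0.832 -1.255 3.349
v -0.332 -0.926 2.685
v -0.04 -0.883 3.529
v -0.185 -0.054 3.829
v -1.215 -0.786 2.691
v -1.36 0.043 2.991
v -0.658 -0.124 2.464
v 0.068 -0.184 2.982
v -1.468 -0.656 3.538
v -0.742 -0.716 4.056
v -0.839 0.368 3.546
v -0.561 -1.208 2.974
v -0.39 -1.183 3.47
v -0.096 -0.99 3.08
v -0.614 0.093 3.932
v -0.32 0.286 3.542
v -0.009 -0.477 3.752
v -1.08 -1.126 2.978
v -0.786 -0.933 2.588
v -1.304 0.15 3.44
v -1.01 0.343 3.05
v -1.391 -0.363 2.768
v -0.598 0.245 2.74
v -0.459 -0.544 2.454
v -0.978 -0.461 2.458
v -1.064 0.026 2.634
v -0.171 0.209 3.044
v -0.032 -0.579 2.759
v 0.139 -0.554 3.254
v 0.054 -0.066 3.431
v -0.224 -0.108 2.629
v -1.368 -0.261 3.761
v -1.229 -1.049 3.476
v -1.454 -0.774 3.089
v -1.539 -0.286 3.266
v -0.941 -0.296 4.066
v -0.802 -1.085 3.78
v -0.336 -0.866 3.886
v -0.422 -0.379 4.062
v -1.176 -0.732 3.891
f 2 4 1
f 5 2 1
f 1 4 3
f 3 5 1
f 2 8 4
f 6 2 5
f 6 8 2
f 4 8 3
f 7 5 3
f 3 8 7
f 7 6 5
f 8 6 7
f 10 12 9
f 13 10 9
f 9 12 11
f 11 13 9
f 10 16 12
f 14 10 13
f 14 16 10
f 12 16 11
f 15 13 11
f 11 16 15
f 15 14 13
f 16 14 15
f 18 17 21
f 18 21 19
f 19 21 22
f 19 22 20
f 21 17 23
f 21 23 22
f 22 23 24
f 22 24 20
f 23 17 25
f 23 25 24
f 24 25 26
f 24 26 20
f 25 17 27
f 25 27 26
f 26 27 28
f 26 28 20
f 27 17 29
f 27 29 28
f 28 29 30
f 28 30 20
f 29 17 31
f 29 31 30
f 30 31 32
f 30 32 20
f 31 17 33
f 31 33 32
f 32 33 34
f 32 34 20
f 33 17 35
f 33 35 34
f 34 35 36
f 34 36 20
f 35 17 37
f 35 37 36
f 36 37 38
f 36 38 20
f 37 17 18
f 37 18 38
f 38 18 19
f 38 19 20
f 39 76 55
f 76 50 79
f 55 79 44
f 76 79 55
f 39 55 51
f 55 44 56
f 51 56 40
f 55 56 51
f 39 51 60
f 51 40 61
f 60 61 46
f 51 61 60
f 39 60 72
f 60 46 75
f 72 75 49
f 60 75 72
f 39 72 76
f 72 49 80
f 76 80 50
f 72 80 76
f 40 56 67
f 56 44 70
f 67 70 48
f 56 70 67
f 44 79 57
f 79 50 78
f 57 78 43
f 79 78 57
f 50 80 77
f 80 49 73
f 77 73 41
f 80 73 77
f 49 75 74
f 75 46 62
f 74 62 45
f 75 62 74
f 46 61 66
f 61 40 63
f 66 63 47
f 61 63 66
f 42 68 54
f 68 48 69
f 54 69 43
f 68 69 54
f 42 54 52
f 54 43 53
f 52 53 41
f 54 53 52
f 42 52 59
f 52 41 58
f 59 58 45
f 52 58 59
f 42 59 64
f 59 45 65
f 64 65 47
f 59 65 64
f 42 64 68
f 64 47 71
f 68 71 48
f 64 71 68
f 43 69 57
f 69 48 70
f 57 70 44
f 69 70 57
f 41 53 77
f 53 43 78
f 77 78 50
f 53 78 77
f 45 58 74
f 58 41 73
f 74 73 49
f 58 73 74
f 47 65 66
f 65 45 62
f 66 62 46
f 65 62 66
f 48 71 67
f 71 47 63
f 67 63 40
f 71 63 67



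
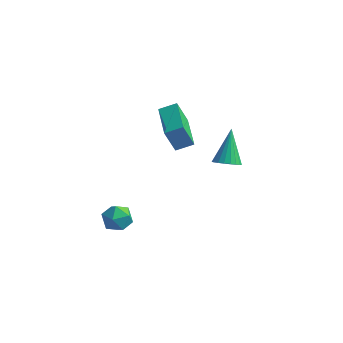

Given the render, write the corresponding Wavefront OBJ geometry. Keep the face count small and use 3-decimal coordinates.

v -0.892 -2.41 0.493
v -0.475 -2.798 -0.126
v -1.825 -3.402 0.486
v -1.408 -3.79 -0.133
v -1.075 -3.751 0.638
v -0.499 -3.139 0.643
v -1.801 -3.061 -0.283
v -1.225 -2.449 -0.278
v -1.037 -3.201 -0.606
v -0.588 -3.627 -0.036
v -1.712 -2.573 0.396
v -1.263 -2.999 0.966
v 0.136 0.79 2.633
v -0.313 0.487 4.021
v -1.003 2.614 2.663
v -1.453 2.31 4.051
v 0.913 1.27 2.989
v 0.463 0.966 4.377
v -0.227 3.093 3.019
v -0.676 2.79 4.407
v 1.919 2.999 0.478
v 2.303 2.535 0.925
v 1.621 4.281 2.062
v 2.528 2.722 0.816
v 2.648 2.956 0.649
v 2.641 3.198 0.452
v 2.51 3.405 0.26
v 2.277 3.542 0.105
v 1.981 3.585 0.015
v 1.675 3.527 0.004
v 1.411 3.377 0.076
v 1.235 3.162 0.217
v 1.177 2.919 0.403
v 1.247 2.689 0.602
v 1.433 2.513 0.78
v 1.704 2.421 0.905
v 2.011 2.429 0.956
f 1 12 6
f 1 6 2
f 1 2 8
f 1 8 11
f 1 11 12
f 2 6 10
f 6 12 5
f 12 11 3
f 11 8 7
f 8 2 9
f 4 10 5
f 4 5 3
f 4 3 7
f 4 7 9
f 4 9 10
f 5 10 6
f 3 5 12
f 7 3 11
f 9 7 8
f 10 9 2
f 14 16 13
f 17 14 13
f 13 16 15
f 15 17 13
f 14 20 16
f 18 14 17
f 18 20 14
f 16 20 15
f 19 17 15
f 15 20 19
f 19 18 17
f 20 18 19
f 22 21 24
f 22 24 23
f 24 21 25
f 24 25 23
f 25 21 26
f 25 26 23
f 26 21 27
f 26 27 23
f 27 21 28
f 27 28 23
f 28 21 29
f 28 29 23
f 29 21 30
f 29 30 23
f 30 21 31
f 30 31 23
f 31 21 32
f 31 32 23
f 32 21 33
f 32 33 23
f 33 21 34
f 33 34 23
f 34 21 35
f 34 35 23
f 35 21 36
f 35 36 23
f 36 21 37
f 36 37 23
f 37 21 22
f 37 22 23



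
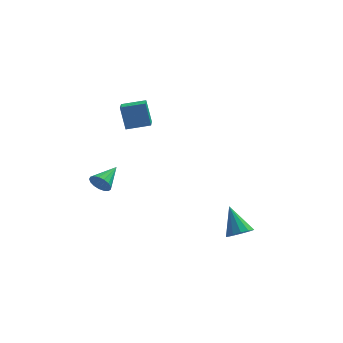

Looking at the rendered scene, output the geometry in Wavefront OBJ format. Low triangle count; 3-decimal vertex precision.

v 4.266 -3.774 -0.589
v 4.928 -3.821 -0.239
v 3.614 -2.846 0.769
v 4.941 -3.469 -0.473
v 4.74 -3.215 -0.744
v 4.389 -3.138 -0.966
v 3.998 -3.263 -1.068
v 3.693 -3.551 -1.018
v 3.569 -3.909 -0.832
v 3.667 -4.225 -0.568
v 3.955 -4.398 -0.312
v 4.342 -4.373 -0.143
v 4.705 -4.158 -0.116
v -2.362 1.96 3.309
v -2.717 2.372 4.707
v -2.488 3.164 2.923
v -2.842 3.575 4.322
v -1.038 2.185 3.578
v -1.392 2.596 4.977
v -1.163 3.388 3.193
v -1.518 3.8 4.591
v -3.137 -1.836 1.339
v -2.717 -1.837 0.816
v -2.483 -0.544 1.861
v -2.969 -1.668 0.712
v -3.259 -1.537 0.752
v -3.521 -1.475 0.926
v -3.695 -1.496 1.194
v -3.741 -1.594 1.496
v -3.649 -1.749 1.761
v -3.439 -1.923 1.93
v -3.16 -2.077 1.963
v -2.876 -2.177 1.854
v -2.651 -2.198 1.626
v -2.538 -2.136 1.332
v -2.561 -2.006 1.04
f 2 1 4
f 2 4 3
f 4 1 5
f 4 5 3
f 5 1 6
f 5 6 3
f 6 1 7
f 6 7 3
f 7 1 8
f 7 8 3
f 8 1 9
f 8 9 3
f 9 1 10
f 9 10 3
f 10 1 11
f 10 11 3
f 11 1 12
f 11 12 3
f 12 1 13
f 12 13 3
f 13 1 2
f 13 2 3
f 15 17 14
f 18 15 14
f 14 17 16
f 16 18 14
f 15 21 17
f 19 15 18
f 19 21 15
f 17 21 16
f 20 18 16
f 16 21 20
f 20 19 18
f 21 19 20
f 23 22 25
f 23 25 24
f 25 22 26
f 25 26 24
f 26 22 27
f 26 27 24
f 27 22 28
f 27 28 24
f 28 22 29
f 28 29 24
f 29 22 30
f 29 30 24
f 30 22 31
f 30 31 24
f 31 22 32
f 31 32 24
f 32 22 33
f 32 33 24
f 33 22 34
f 33 34 24
f 34 22 35
f 34 35 24
f 35 22 36
f 35 36 24
f 36 22 23
f 36 23 24



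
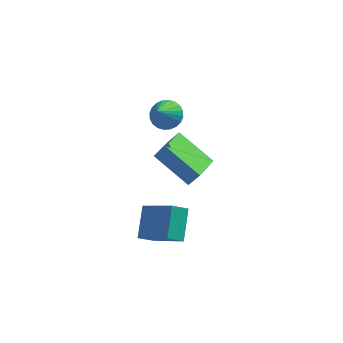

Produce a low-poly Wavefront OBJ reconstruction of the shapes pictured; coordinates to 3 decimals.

v 2.135 0.847 -3.241
v 0.574 1.905 -2.147
v 2.769 2.449 -3.886
v 1.209 3.507 -2.791
v 2.651 0.913 -2.569
v 1.091 1.971 -1.474
v 3.286 2.515 -3.213
v 1.725 3.573 -2.119
v -0.125 -1.616 -4.566
v 0.086 -0.255 -3.622
v 0.591 -1.366 -5.087
v 0.801 -0.004 -4.143
v 1.199 -2.716 -3.277
v 1.409 -1.354 -2.333
v 1.914 -2.465 -3.798
v 2.125 -1.104 -2.854
v 1.15 1.765 1.168
v 1.794 1.337 1.065
v 0.75 0.875 2.372
v 1.895 1.551 1.257
v 1.882 1.797 1.435
v 1.758 2.039 1.572
v 1.542 2.239 1.648
v 1.266 2.367 1.651
v 0.972 2.403 1.58
v 0.705 2.342 1.446
v 0.506 2.193 1.27
v 0.405 1.979 1.079
v 0.418 1.733 0.901
v 0.542 1.491 0.764
v 0.758 1.291 0.688
v 1.034 1.163 0.685
v 1.328 1.127 0.756
v 1.595 1.188 0.889
f 2 4 1
f 5 2 1
f 1 4 3
f 3 5 1
f 2 8 4
f 6 2 5
f 6 8 2
f 4 8 3
f 7 5 3
f 3 8 7
f 7 6 5
f 8 6 7
f 10 12 9
f 13 10 9
f 9 12 11
f 11 13 9
f 10 16 12
f 14 10 13
f 14 16 10
f 12 16 11
f 15 13 11
f 11 16 15
f 15 14 13
f 16 14 15
f 18 17 20
f 18 20 19
f 20 17 21
f 20 21 19
f 21 17 22
f 21 22 19
f 22 17 23
f 22 23 19
f 23 17 24
f 23 24 19
f 24 17 25
f 24 25 19
f 25 17 26
f 25 26 19
f 26 17 27
f 26 27 19
f 27 17 28
f 27 28 19
f 28 17 29
f 28 29 19
f 29 17 30
f 29 30 19
f 30 17 31
f 30 31 19
f 31 17 32
f 31 32 19
f 32 17 33
f 32 33 19
f 33 17 34
f 33 34 19
f 34 17 18
f 34 18 19



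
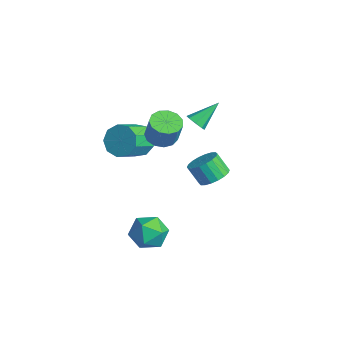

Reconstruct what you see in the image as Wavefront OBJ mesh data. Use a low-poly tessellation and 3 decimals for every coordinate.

v -1.378 1.314 1.121
v -0.888 1.073 1.491
v -1.522 2.766 2.259
v -0.721 1.377 1.124
v -0.939 1.645 0.755
v -1.414 1.719 0.601
v -1.868 1.556 0.751
v -2.035 1.252 1.118
v -1.817 0.984 1.486
v -1.342 0.91 1.641
v -0.705 -0.997 1.237
v 0.127 -1.209 0.907
v 0.717 -1.176 2.373
v -0.115 -0.963 2.703
v 0.098 -0.692 0.907
v 0.688 -0.658 2.373
v -0.186 -0.271 1.012
v 0.403 -0.238 2.477
v -0.635 -0.081 1.188
v -0.045 -0.047 2.654
v -1.106 -0.181 1.38
v -0.516 -0.148 2.846
v -1.45 -0.541 1.527
v -0.86 -0.507 2.992
v -1.557 -1.045 1.581
v -0.967 -1.012 3.047
v -1.393 -1.534 1.527
v -0.804 -1.501 2.992
v -1.012 -1.852 1.38
v -0.422 -1.819 2.846
v -0.532 -1.899 1.188
v 0.058 -1.866 2.654
v -0.108 -1.659 1.012
v 0.482 -1.626 2.477
v 2.805 -3.012 -2.595
v 3.868 -2.565 -2.684
v 3.532 -4.735 -2.556
v 4.595 -4.288 -2.645
v 3.984 -4.137 -1.675
v 3.534 -3.071 -1.699
v 3.866 -4.229 -3.541
v 3.416 -3.163 -3.565
v 4.524 -3.317 -3.268
v 4.596 -3.26 -2.116
v 2.804 -4.04 -3.124
v 2.876 -3.983 -1.972
v -3.397 -1.225 -0.926
v -2.834 -0.518 -0.316
v -2.081 -1.889 0.576
v -2.643 -2.595 -0.034
v -3.489 -0.669 0.007
v -2.736 -2.039 0.899
v -4.101 -1.079 -0.107
v -3.348 -2.449 0.785
v -4.383 -1.558 -0.604
v -3.63 -2.928 0.288
v -4.204 -1.881 -1.251
v -3.451 -3.251 -0.36
v -3.647 -1.897 -1.747
v -2.894 -3.267 -0.855
v -2.973 -1.599 -1.858
v -2.22 -2.969 -0.966
v -2.497 -1.125 -1.533
v -1.744 -2.496 -0.641
v -2.442 -0.699 -0.924
v -1.689 -2.069 -0.032
v -2.073 2.821 -4.369
v -1.533 2.005 -4.424
v -2.147 1.523 -3.286
v -2.687 2.339 -3.231
v -1.286 2.269 -4.179
v -1.9 1.786 -3.041
v -1.195 2.642 -3.972
v -1.809 2.159 -2.834
v -1.278 3.05 -3.843
v -1.892 2.568 -2.705
v -1.519 3.413 -3.819
v -2.132 2.931 -2.681
v -1.869 3.659 -3.903
v -2.483 3.176 -2.766
v -2.26 3.739 -4.08
v -2.873 3.256 -2.942
v -2.613 3.637 -4.314
v -3.227 3.155 -3.176
v -2.86 3.374 -4.559
v -3.474 2.891 -3.421
v -2.951 3.001 -4.766
v -3.565 2.518 -3.628
v -2.868 2.592 -4.895
v -3.482 2.11 -3.757
v -2.628 2.229 -4.919
v -3.241 1.747 -3.781
v -2.277 1.984 -4.834
v -2.891 1.501 -3.697
v -1.887 1.904 -4.658
v -2.5 1.421 -3.52
f 2 1 4
f 2 4 3
f 4 1 5
f 4 5 3
f 5 1 6
f 5 6 3
f 6 1 7
f 6 7 3
f 7 1 8
f 7 8 3
f 8 1 9
f 8 9 3
f 9 1 10
f 9 10 3
f 10 1 2
f 10 2 3
f 12 11 15
f 12 15 13
f 13 15 16
f 13 16 14
f 15 11 17
f 15 17 16
f 16 17 18
f 16 18 14
f 17 11 19
f 17 19 18
f 18 19 20
f 18 20 14
f 19 11 21
f 19 21 20
f 20 21 22
f 20 22 14
f 21 11 23
f 21 23 22
f 22 23 24
f 22 24 14
f 23 11 25
f 23 25 24
f 24 25 26
f 24 26 14
f 25 11 27
f 25 27 26
f 26 27 28
f 26 28 14
f 27 11 29
f 27 29 28
f 28 29 30
f 28 30 14
f 29 11 31
f 29 31 30
f 30 31 32
f 30 32 14
f 31 11 33
f 31 33 32
f 32 33 34
f 32 34 14
f 33 11 12
f 33 12 34
f 34 12 13
f 34 13 14
f 35 46 40
f 35 40 36
f 35 36 42
f 35 42 45
f 35 45 46
f 36 40 44
f 40 46 39
f 46 45 37
f 45 42 41
f 42 36 43
f 38 44 39
f 38 39 37
f 38 37 41
f 38 41 43
f 38 43 44
f 39 44 40
f 37 39 46
f 41 37 45
f 43 41 42
f 44 43 36
f 48 47 51
f 48 51 49
f 49 51 52
f 49 52 50
f 51 47 53
f 51 53 52
f 52 53 54
f 52 54 50
f 53 47 55
f 53 55 54
f 54 55 56
f 54 56 50
f 55 47 57
f 55 57 56
f 56 57 58
f 56 58 50
f 57 47 59
f 57 59 58
f 58 59 60
f 58 60 50
f 59 47 61
f 59 61 60
f 60 61 62
f 60 62 50
f 61 47 63
f 61 63 62
f 62 63 64
f 62 64 50
f 63 47 65
f 63 65 64
f 64 65 66
f 64 66 50
f 65 47 48
f 65 48 66
f 66 48 49
f 66 49 50
f 68 67 71
f 68 71 69
f 69 71 72
f 69 72 70
f 71 67 73
f 71 73 72
f 72 73 74
f 72 74 70
f 73 67 75
f 73 75 74
f 74 75 76
f 74 76 70
f 75 67 77
f 75 77 76
f 76 77 78
f 76 78 70
f 77 67 79
f 77 79 78
f 78 79 80
f 78 80 70
f 79 67 81
f 79 81 80
f 80 81 82
f 80 82 70
f 81 67 83
f 81 83 82
f 82 83 84
f 82 84 70
f 83 67 85
f 83 85 84
f 84 85 86
f 84 86 70
f 85 67 87
f 85 87 86
f 86 87 88
f 86 88 70
f 87 67 89
f 87 89 88
f 88 89 90
f 88 90 70
f 89 67 91
f 89 91 90
f 90 91 92
f 90 92 70
f 91 67 93
f 91 93 92
f 92 93 94
f 92 94 70
f 93 67 95
f 93 95 94
f 94 95 96
f 94 96 70
f 95 67 68
f 95 68 96
f 96 68 69
f 96 69 70



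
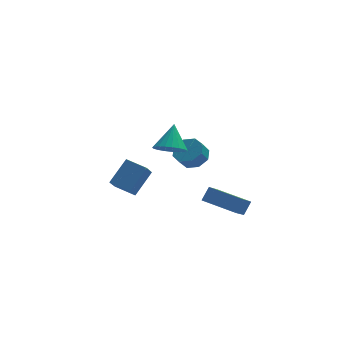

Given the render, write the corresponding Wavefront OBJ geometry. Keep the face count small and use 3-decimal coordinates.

v 1.81 4.128 -2.633
v 2.686 4.016 -2.164
v 2.207 3.64 -1.358
v 1.33 3.752 -1.827
v 2.369 4.7 -2.033
v 1.89 4.324 -1.227
v 1.724 5.049 -2.253
v 1.245 4.673 -1.448
v 1.13 4.859 -2.696
v 0.651 4.482 -1.89
v 0.933 4.24 -3.102
v 0.454 3.864 -2.296
v 1.25 3.556 -3.233
v 0.771 3.18 -2.427
v 1.895 3.207 -3.012
v 1.416 2.831 -2.207
v 2.489 3.398 -2.57
v 2.01 3.021 -1.764
v 2.39 -4.485 -2.276
v 2.878 -4.119 -1.483
v 0.735 -3.158 -1.869
v 1.222 -2.793 -1.076
v 3.118 -3.267 -3.284
v 3.605 -2.902 -2.491
v 1.462 -1.941 -2.877
v 1.95 -1.575 -2.084
v -3.222 2.555 -3.714
v -3.678 1.592 -2.745
v -2.098 3.371 -2.374
v -2.553 2.407 -1.405
v -2.167 1.693 -4.075
v -2.622 0.729 -3.106
v -1.042 2.508 -2.735
v -1.498 1.545 -1.766
v -0.401 0.158 0.46
v 0.218 0.698 -0.145
v 0.041 1.242 1.88
v -0.15 0.904 -0.188
v -0.561 0.982 -0.119
v -0.945 0.917 0.05
v -1.234 0.721 0.29
v -1.38 0.428 0.559
v -1.356 0.088 0.812
v -1.167 -0.24 1.003
v -0.846 -0.499 1.101
v -0.448 -0.645 1.088
v -0.042 -0.651 0.966
v 0.302 -0.518 0.757
v 0.525 -0.268 0.497
v 0.587 0.056 0.23
v 0.478 0.398 0.003
f 2 1 5
f 2 5 3
f 3 5 6
f 3 6 4
f 5 1 7
f 5 7 6
f 6 7 8
f 6 8 4
f 7 1 9
f 7 9 8
f 8 9 10
f 8 10 4
f 9 1 11
f 9 11 10
f 10 11 12
f 10 12 4
f 11 1 13
f 11 13 12
f 12 13 14
f 12 14 4
f 13 1 15
f 13 15 14
f 14 15 16
f 14 16 4
f 15 1 17
f 15 17 16
f 16 17 18
f 16 18 4
f 17 1 2
f 17 2 18
f 18 2 3
f 18 3 4
f 20 22 19
f 23 20 19
f 19 22 21
f 21 23 19
f 20 26 22
f 24 20 23
f 24 26 20
f 22 26 21
f 25 23 21
f 21 26 25
f 25 24 23
f 26 24 25
f 28 30 27
f 31 28 27
f 27 30 29
f 29 31 27
f 28 34 30
f 32 28 31
f 32 34 28
f 30 34 29
f 33 31 29
f 29 34 33
f 33 32 31
f 34 32 33
f 36 35 38
f 36 38 37
f 38 35 39
f 38 39 37
f 39 35 40
f 39 40 37
f 40 35 41
f 40 41 37
f 41 35 42
f 41 42 37
f 42 35 43
f 42 43 37
f 43 35 44
f 43 44 37
f 44 35 45
f 44 45 37
f 45 35 46
f 45 46 37
f 46 35 47
f 46 47 37
f 47 35 48
f 47 48 37
f 48 35 49
f 48 49 37
f 49 35 50
f 49 50 37
f 50 35 51
f 50 51 37
f 51 35 36
f 51 36 37



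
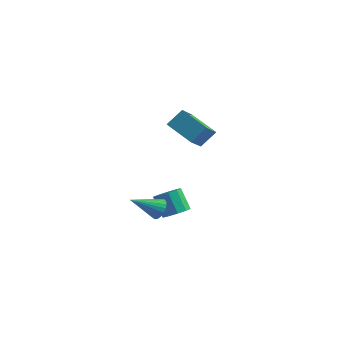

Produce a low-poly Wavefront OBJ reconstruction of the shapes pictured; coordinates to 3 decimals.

v -1.551 2.037 -2.753
v -1.171 2.011 -2.303
v -2.609 1.223 -1.907
v -1.293 2.219 -2.255
v -1.459 2.395 -2.293
v -1.641 2.509 -2.41
v -1.808 2.542 -2.587
v -1.931 2.488 -2.793
v -1.987 2.355 -2.991
v -1.969 2.168 -3.149
v -1.878 1.958 -3.238
v -1.731 1.762 -3.243
v -1.553 1.613 -3.163
v -1.374 1.538 -3.013
v -1.227 1.549 -2.817
v -1.135 1.645 -2.61
v -1.115 1.808 -2.429
v -1.261 2.241 2.903
v -0.801 2.874 3.589
v -1.399 3.599 1.744
v -0.94 4.231 2.43
v 0.08 1.889 2.33
v 0.539 2.521 3.016
v -0.059 3.246 1.171
v 0.401 3.879 1.857
v -1.111 2.938 -3.506
v -0.816 2.446 -3.104
v -1.475 2.831 -2.152
v -1.769 3.322 -2.554
v -0.572 2.803 -3.079
v -1.231 3.187 -2.127
v -0.534 3.211 -3.218
v -1.193 3.595 -2.265
v -0.716 3.515 -3.466
v -1.375 3.899 -2.514
v -1.049 3.598 -3.73
v -1.708 3.983 -2.778
v -1.405 3.429 -3.908
v -2.064 3.814 -2.956
v -1.649 3.073 -3.933
v -2.308 3.457 -2.981
v -1.687 2.665 -3.795
v -2.346 3.049 -2.842
v -1.505 2.361 -3.546
v -2.164 2.745 -2.594
v -1.172 2.277 -3.282
v -1.831 2.662 -2.33
f 2 1 4
f 2 4 3
f 4 1 5
f 4 5 3
f 5 1 6
f 5 6 3
f 6 1 7
f 6 7 3
f 7 1 8
f 7 8 3
f 8 1 9
f 8 9 3
f 9 1 10
f 9 10 3
f 10 1 11
f 10 11 3
f 11 1 12
f 11 12 3
f 12 1 13
f 12 13 3
f 13 1 14
f 13 14 3
f 14 1 15
f 14 15 3
f 15 1 16
f 15 16 3
f 16 1 17
f 16 17 3
f 17 1 2
f 17 2 3
f 19 21 18
f 22 19 18
f 18 21 20
f 20 22 18
f 19 25 21
f 23 19 22
f 23 25 19
f 21 25 20
f 24 22 20
f 20 25 24
f 24 23 22
f 25 23 24
f 27 26 30
f 27 30 28
f 28 30 31
f 28 31 29
f 30 26 32
f 30 32 31
f 31 32 33
f 31 33 29
f 32 26 34
f 32 34 33
f 33 34 35
f 33 35 29
f 34 26 36
f 34 36 35
f 35 36 37
f 35 37 29
f 36 26 38
f 36 38 37
f 37 38 39
f 37 39 29
f 38 26 40
f 38 40 39
f 39 40 41
f 39 41 29
f 40 26 42
f 40 42 41
f 41 42 43
f 41 43 29
f 42 26 44
f 42 44 43
f 43 44 45
f 43 45 29
f 44 26 46
f 44 46 45
f 45 46 47
f 45 47 29
f 46 26 27
f 46 27 47
f 47 27 28
f 47 28 29



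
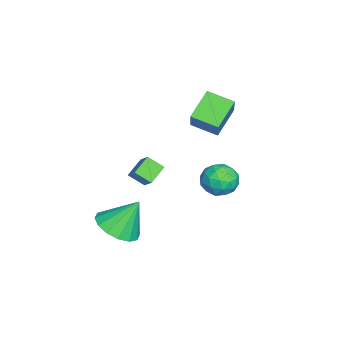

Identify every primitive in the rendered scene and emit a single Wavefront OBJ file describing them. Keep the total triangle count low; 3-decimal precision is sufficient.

v -1.614 -0.971 -0.376
v -2.403 -0.571 0.111
v -1.566 -0.249 -0.893
v -2.356 0.152 -0.406
v -1.004 -0.552 0.266
v -1.794 -0.151 0.753
v -0.957 0.171 -0.251
v -1.746 0.571 0.236
v 1.45 -0.807 -1.365
v 2.49 -0.558 -1.329
v 1.19 0.067 0.105
v 2.254 -0.146 -1.615
v 1.803 0.088 -1.834
v 1.257 0.083 -1.928
v 0.763 -0.161 -1.871
v 0.453 -0.578 -1.678
v 0.41 -1.056 -1.402
v 0.646 -1.467 -1.115
v 1.098 -1.701 -0.896
v 1.644 -1.696 -0.803
v 2.138 -1.452 -0.86
v 2.448 -1.036 -1.052
v 1.613 3.833 2.142
v 2.396 4.111 2.128
v 1.964 2.889 3.032
v 2.747 3.167 3.018
v 2.147 3.63 3.358
v 1.93 4.214 2.808
v 2.43 2.786 2.352
v 2.213 3.37 1.802
v 2.901 3.465 2.258
v 2.725 3.986 2.88
v 1.635 3.014 2.28
v 1.459 3.535 2.902
v 1.974 4.055 2.057
v 2.386 2.945 3.103
v 2.034 3.217 3.303
v 2.494 3.381 3.295
v 1.7 4.115 2.456
v 2.16 4.279 2.449
v 2.013 3.996 3.172
v 2.2 2.721 2.711
v 2.66 2.885 2.704
v 1.866 3.619 1.865
v 2.326 3.783 1.857
v 2.347 3.004 1.988
v 2.73 3.838 2.125
v 2.937 3.284 2.649
v 2.751 3.06 2.257
v 2.623 3.402 1.933
v 2.627 4.145 2.491
v 2.834 3.59 3.014
v 2.481 3.862 3.214
v 2.354 4.205 2.891
v 2.924 3.765 2.567
v 1.526 3.41 2.146
v 1.733 2.855 2.669
v 2.006 2.795 2.269
v 1.879 3.138 1.946
v 1.423 3.716 2.511
v 1.63 3.162 3.035
v 1.737 3.598 3.227
v 1.609 3.94 2.903
v 1.436 3.235 2.593
v -3.968 2.002 3.172
v -3.036 2.156 4.311
v -3.724 3.205 2.809
v -2.792 3.359 3.949
v -2.808 1.501 2.291
v -1.876 1.655 3.431
v -2.564 2.704 1.929
v -1.632 2.858 3.068
f 2 4 1
f 5 2 1
f 1 4 3
f 3 5 1
f 2 8 4
f 6 2 5
f 6 8 2
f 4 8 3
f 7 5 3
f 3 8 7
f 7 6 5
f 8 6 7
f 10 9 12
f 10 12 11
f 12 9 13
f 12 13 11
f 13 9 14
f 13 14 11
f 14 9 15
f 14 15 11
f 15 9 16
f 15 16 11
f 16 9 17
f 16 17 11
f 17 9 18
f 17 18 11
f 18 9 19
f 18 19 11
f 19 9 20
f 19 20 11
f 20 9 21
f 20 21 11
f 21 9 22
f 21 22 11
f 22 9 10
f 22 10 11
f 23 60 39
f 60 34 63
f 39 63 28
f 60 63 39
f 23 39 35
f 39 28 40
f 35 40 24
f 39 40 35
f 23 35 44
f 35 24 45
f 44 45 30
f 35 45 44
f 23 44 56
f 44 30 59
f 56 59 33
f 44 59 56
f 23 56 60
f 56 33 64
f 60 64 34
f 56 64 60
f 24 40 51
f 40 28 54
f 51 54 32
f 40 54 51
f 28 63 41
f 63 34 62
f 41 62 27
f 63 62 41
f 34 64 61
f 64 33 57
f 61 57 25
f 64 57 61
f 33 59 58
f 59 30 46
f 58 46 29
f 59 46 58
f 30 45 50
f 45 24 47
f 50 47 31
f 45 47 50
f 26 52 38
f 52 32 53
f 38 53 27
f 52 53 38
f 26 38 36
f 38 27 37
f 36 37 25
f 38 37 36
f 26 36 43
f 36 25 42
f 43 42 29
f 36 42 43
f 26 43 48
f 43 29 49
f 48 49 31
f 43 49 48
f 26 48 52
f 48 31 55
f 52 55 32
f 48 55 52
f 27 53 41
f 53 32 54
f 41 54 28
f 53 54 41
f 25 37 61
f 37 27 62
f 61 62 34
f 37 62 61
f 29 42 58
f 42 25 57
f 58 57 33
f 42 57 58
f 31 49 50
f 49 29 46
f 50 46 30
f 49 46 50
f 32 55 51
f 55 31 47
f 51 47 24
f 55 47 51
f 66 68 65
f 69 66 65
f 65 68 67
f 67 69 65
f 66 72 68
f 70 66 69
f 70 72 66
f 68 72 67
f 71 69 67
f 67 72 71
f 71 70 69
f 72 70 71



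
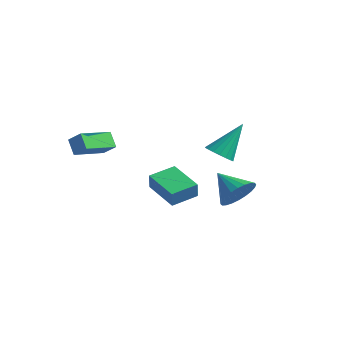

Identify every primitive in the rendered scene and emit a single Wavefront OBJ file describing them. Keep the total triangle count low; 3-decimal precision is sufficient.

v -2.087 -0.265 -3.523
v -1.91 -0.472 -2.602
v -1.741 1.172 -3.266
v -1.564 0.964 -2.345
v -0.176 -0.644 -3.975
v 0.001 -0.852 -3.054
v 0.17 0.792 -3.718
v 0.347 0.585 -2.797
v -2.314 -5.031 0.356
v -2.935 -4.798 1.064
v -2.174 -3.245 -0.108
v -2.795 -3.013 0.6
v -1.565 -4.927 0.98
v -2.186 -4.695 1.688
v -1.425 -3.142 0.516
v -2.046 -2.909 1.224
v 3.128 -0.933 0.808
v 3.815 -0.715 0.51
v 3.432 0.353 2.452
v 3.594 -0.485 0.371
v 3.281 -0.345 0.319
v 2.938 -0.32 0.364
v 2.632 -0.418 0.496
v 2.424 -0.617 0.691
v 2.356 -0.879 0.908
v 2.441 -1.152 1.106
v 2.662 -1.381 1.244
v 2.975 -1.522 1.296
v 3.318 -1.546 1.251
v 3.624 -1.448 1.119
v 3.831 -1.249 0.924
v 3.899 -0.987 0.707
v 1.856 1.869 -3.393
v 2.404 1.708 -2.488
v 0.384 1.951 -2.487
v 2.411 2.124 -2.514
v 2.333 2.502 -2.674
v 2.183 2.784 -2.943
v 1.983 2.926 -3.281
v 1.764 2.907 -3.636
v 1.559 2.731 -3.953
v 1.399 2.423 -4.186
v 1.308 2.031 -4.298
v 1.301 1.614 -4.271
v 1.379 1.236 -4.112
v 1.529 0.955 -3.842
v 1.729 0.813 -3.504
v 1.948 0.831 -3.15
v 2.153 1.008 -2.832
v 2.313 1.316 -2.599
f 2 4 1
f 5 2 1
f 1 4 3
f 3 5 1
f 2 8 4
f 6 2 5
f 6 8 2
f 4 8 3
f 7 5 3
f 3 8 7
f 7 6 5
f 8 6 7
f 10 12 9
f 13 10 9
f 9 12 11
f 11 13 9
f 10 16 12
f 14 10 13
f 14 16 10
f 12 16 11
f 15 13 11
f 11 16 15
f 15 14 13
f 16 14 15
f 18 17 20
f 18 20 19
f 20 17 21
f 20 21 19
f 21 17 22
f 21 22 19
f 22 17 23
f 22 23 19
f 23 17 24
f 23 24 19
f 24 17 25
f 24 25 19
f 25 17 26
f 25 26 19
f 26 17 27
f 26 27 19
f 27 17 28
f 27 28 19
f 28 17 29
f 28 29 19
f 29 17 30
f 29 30 19
f 30 17 31
f 30 31 19
f 31 17 32
f 31 32 19
f 32 17 18
f 32 18 19
f 34 33 36
f 34 36 35
f 36 33 37
f 36 37 35
f 37 33 38
f 37 38 35
f 38 33 39
f 38 39 35
f 39 33 40
f 39 40 35
f 40 33 41
f 40 41 35
f 41 33 42
f 41 42 35
f 42 33 43
f 42 43 35
f 43 33 44
f 43 44 35
f 44 33 45
f 44 45 35
f 45 33 46
f 45 46 35
f 46 33 47
f 46 47 35
f 47 33 48
f 47 48 35
f 48 33 49
f 48 49 35
f 49 33 50
f 49 50 35
f 50 33 34
f 50 34 35



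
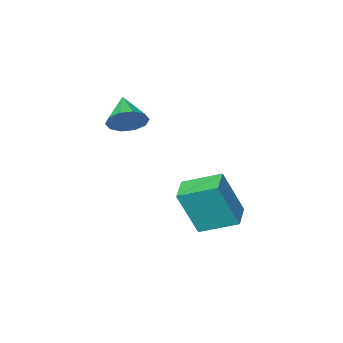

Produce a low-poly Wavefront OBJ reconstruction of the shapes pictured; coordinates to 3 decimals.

v -2.622 -0.645 -1.949
v -1.871 -0.919 -0.062
v -1.889 0.239 -2.113
v -1.138 -0.035 -0.225
v -1.522 -1.665 -2.535
v -0.771 -1.939 -0.647
v -0.789 -0.781 -2.698
v -0.038 -1.055 -0.811
v 1.061 -2.605 2.558
v 1.782 -2.92 2.484
v 0.659 -3.695 3.282
v 1.777 -2.648 2.89
v 1.498 -2.36 3.169
v 1.053 -2.165 3.214
v 0.611 -2.138 3.009
v 0.341 -2.29 2.631
v 0.346 -2.561 2.225
v 0.625 -2.849 1.947
v 1.07 -3.044 1.901
v 1.512 -3.071 2.107
f 2 4 1
f 5 2 1
f 1 4 3
f 3 5 1
f 2 8 4
f 6 2 5
f 6 8 2
f 4 8 3
f 7 5 3
f 3 8 7
f 7 6 5
f 8 6 7
f 10 9 12
f 10 12 11
f 12 9 13
f 12 13 11
f 13 9 14
f 13 14 11
f 14 9 15
f 14 15 11
f 15 9 16
f 15 16 11
f 16 9 17
f 16 17 11
f 17 9 18
f 17 18 11
f 18 9 19
f 18 19 11
f 19 9 20
f 19 20 11
f 20 9 10
f 20 10 11



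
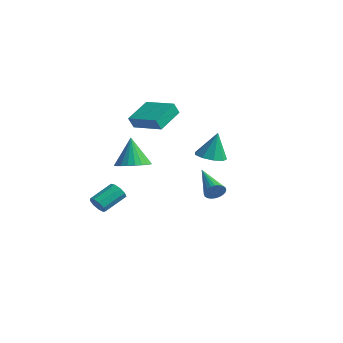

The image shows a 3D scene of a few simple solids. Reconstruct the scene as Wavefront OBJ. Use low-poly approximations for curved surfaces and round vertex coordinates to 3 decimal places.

v -3.605 -0.374 -2.997
v -3.2 -0.629 -2.602
v -3.01 0.78 -1.889
v -3.415 1.034 -2.283
v -2.997 -0.483 -2.944
v -2.807 0.926 -2.231
v -3.078 -0.286 -3.311
v -2.888 1.123 -2.598
v -3.406 -0.13 -3.531
v -3.216 1.278 -2.818
v -3.827 -0.089 -3.501
v -3.637 1.319 -2.787
v -4.144 -0.181 -3.234
v -3.954 1.227 -2.521
v -4.209 -0.363 -2.857
v -4.019 1.045 -2.144
v -3.991 -0.551 -2.545
v -3.802 0.857 -1.832
v -3.593 -0.656 -2.444
v -3.403 0.753 -1.731
v 4.113 0.683 0.24
v 4.43 0.941 0.693
v 2.327 1.577 0.98
v 4.444 1.109 0.524
v 4.408 1.212 0.313
v 4.327 1.234 0.09
v 4.213 1.172 -0.11
v 4.084 1.036 -0.256
v 3.96 0.846 -0.327
v 3.858 0.631 -0.312
v 3.796 0.424 -0.213
v 3.782 0.257 -0.044
v 3.818 0.154 0.167
v 3.899 0.132 0.39
v 4.013 0.193 0.59
v 4.142 0.329 0.736
v 4.266 0.519 0.807
v 4.367 0.734 0.792
v -4.177 3.004 1.748
v -4.288 2.686 2.485
v -4.451 4.708 2.444
v -4.562 4.389 3.18
v -2.198 3.171 2.12
v -2.309 2.852 2.856
v -2.472 4.874 2.815
v -2.583 4.556 3.552
v -2.796 1.548 -0.272
v -1.846 1.32 0.084
v -3.364 1.972 1.512
v -1.807 1.715 0.003
v -1.919 2.085 -0.121
v -2.164 2.374 -0.267
v -2.505 2.536 -0.414
v -2.891 2.549 -0.54
v -3.262 2.408 -0.625
v -3.562 2.137 -0.656
v -3.746 1.776 -0.629
v -3.785 1.381 -0.547
v -3.673 1.011 -0.424
v -3.428 0.722 -0.277
v -3.087 0.56 -0.13
v -2.701 0.548 -0.004
v -2.33 0.688 0.08
v -2.03 0.959 0.112
v 3.37 1.118 2.455
v 4.064 0.601 2.54
v 3.49 1.542 4.045
v 4.236 1.148 2.381
v 4.003 1.682 2.257
v 3.473 1.951 2.225
v 2.895 1.831 2.301
v 2.539 1.377 2.449
v 2.572 0.803 2.599
v 2.978 0.375 2.682
v 3.567 0.296 2.659
f 2 1 5
f 2 5 3
f 3 5 6
f 3 6 4
f 5 1 7
f 5 7 6
f 6 7 8
f 6 8 4
f 7 1 9
f 7 9 8
f 8 9 10
f 8 10 4
f 9 1 11
f 9 11 10
f 10 11 12
f 10 12 4
f 11 1 13
f 11 13 12
f 12 13 14
f 12 14 4
f 13 1 15
f 13 15 14
f 14 15 16
f 14 16 4
f 15 1 17
f 15 17 16
f 16 17 18
f 16 18 4
f 17 1 19
f 17 19 18
f 18 19 20
f 18 20 4
f 19 1 2
f 19 2 20
f 20 2 3
f 20 3 4
f 22 21 24
f 22 24 23
f 24 21 25
f 24 25 23
f 25 21 26
f 25 26 23
f 26 21 27
f 26 27 23
f 27 21 28
f 27 28 23
f 28 21 29
f 28 29 23
f 29 21 30
f 29 30 23
f 30 21 31
f 30 31 23
f 31 21 32
f 31 32 23
f 32 21 33
f 32 33 23
f 33 21 34
f 33 34 23
f 34 21 35
f 34 35 23
f 35 21 36
f 35 36 23
f 36 21 37
f 36 37 23
f 37 21 38
f 37 38 23
f 38 21 22
f 38 22 23
f 40 42 39
f 43 40 39
f 39 42 41
f 41 43 39
f 40 46 42
f 44 40 43
f 44 46 40
f 42 46 41
f 45 43 41
f 41 46 45
f 45 44 43
f 46 44 45
f 48 47 50
f 48 50 49
f 50 47 51
f 50 51 49
f 51 47 52
f 51 52 49
f 52 47 53
f 52 53 49
f 53 47 54
f 53 54 49
f 54 47 55
f 54 55 49
f 55 47 56
f 55 56 49
f 56 47 57
f 56 57 49
f 57 47 58
f 57 58 49
f 58 47 59
f 58 59 49
f 59 47 60
f 59 60 49
f 60 47 61
f 60 61 49
f 61 47 62
f 61 62 49
f 62 47 63
f 62 63 49
f 63 47 64
f 63 64 49
f 64 47 48
f 64 48 49
f 66 65 68
f 66 68 67
f 68 65 69
f 68 69 67
f 69 65 70
f 69 70 67
f 70 65 71
f 70 71 67
f 71 65 72
f 71 72 67
f 72 65 73
f 72 73 67
f 73 65 74
f 73 74 67
f 74 65 75
f 74 75 67
f 75 65 66
f 75 66 67



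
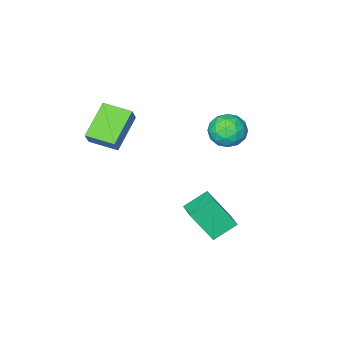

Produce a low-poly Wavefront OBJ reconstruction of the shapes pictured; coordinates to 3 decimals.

v -1.783 3.269 -2.488
v -2.822 3.45 -1.895
v -1.416 4.272 -2.15
v -2.454 4.453 -1.557
v -1.126 2.567 -1.123
v -2.164 2.748 -0.53
v -0.758 3.57 -0.785
v -1.797 3.751 -0.192
v 1.688 0.092 2.52
v 0.389 -0.633 3.461
v 1 1.165 2.397
v -0.299 0.44 3.337
v 2.039 0.4 3.243
v 0.74 -0.325 4.183
v 1.351 1.473 3.119
v 0.052 0.748 4.06
v -4.434 1.707 1.703
v -3.952 2.31 1.319
v -3.468 1.57 2.701
v -2.986 2.173 2.317
v -3.73 2.392 2.694
v -4.327 2.476 2.078
v -3.093 1.404 1.942
v -3.69 1.488 1.326
v -3.123 2.122 1.467
v -3.516 2.733 1.931
v -3.904 1.147 2.089
v -4.297 1.758 2.553
v -4.278 2.02 1.424
v -3.142 1.86 2.596
v -3.579 1.988 2.818
v -3.296 2.343 2.592
v -4.498 2.118 1.87
v -4.215 2.473 1.644
v -4.084 2.521 2.452
v -3.205 1.407 2.376
v -2.922 1.762 2.15
v -4.124 1.537 1.428
v -3.841 1.892 1.202
v -3.336 1.359 1.568
v -3.507 2.264 1.285
v -2.94 2.184 1.871
v -3.003 1.732 1.651
v -3.354 1.781 1.289
v -3.738 2.623 1.558
v -3.171 2.543 2.144
v -3.608 2.672 2.366
v -3.959 2.721 2.003
v -3.251 2.513 1.644
v -4.249 1.337 1.876
v -3.682 1.257 2.462
v -3.461 1.159 2.017
v -3.812 1.208 1.654
v -4.48 1.696 2.149
v -3.913 1.616 2.735
v -4.066 2.099 2.731
v -4.417 2.148 2.369
v -4.169 1.367 2.376
f 2 4 1
f 5 2 1
f 1 4 3
f 3 5 1
f 2 8 4
f 6 2 5
f 6 8 2
f 4 8 3
f 7 5 3
f 3 8 7
f 7 6 5
f 8 6 7
f 10 12 9
f 13 10 9
f 9 12 11
f 11 13 9
f 10 16 12
f 14 10 13
f 14 16 10
f 12 16 11
f 15 13 11
f 11 16 15
f 15 14 13
f 16 14 15
f 17 54 33
f 54 28 57
f 33 57 22
f 54 57 33
f 17 33 29
f 33 22 34
f 29 34 18
f 33 34 29
f 17 29 38
f 29 18 39
f 38 39 24
f 29 39 38
f 17 38 50
f 38 24 53
f 50 53 27
f 38 53 50
f 17 50 54
f 50 27 58
f 54 58 28
f 50 58 54
f 18 34 45
f 34 22 48
f 45 48 26
f 34 48 45
f 22 57 35
f 57 28 56
f 35 56 21
f 57 56 35
f 28 58 55
f 58 27 51
f 55 51 19
f 58 51 55
f 27 53 52
f 53 24 40
f 52 40 23
f 53 40 52
f 24 39 44
f 39 18 41
f 44 41 25
f 39 41 44
f 20 46 32
f 46 26 47
f 32 47 21
f 46 47 32
f 20 32 30
f 32 21 31
f 30 31 19
f 32 31 30
f 20 30 37
f 30 19 36
f 37 36 23
f 30 36 37
f 20 37 42
f 37 23 43
f 42 43 25
f 37 43 42
f 20 42 46
f 42 25 49
f 46 49 26
f 42 49 46
f 21 47 35
f 47 26 48
f 35 48 22
f 47 48 35
f 19 31 55
f 31 21 56
f 55 56 28
f 31 56 55
f 23 36 52
f 36 19 51
f 52 51 27
f 36 51 52
f 25 43 44
f 43 23 40
f 44 40 24
f 43 40 44
f 26 49 45
f 49 25 41
f 45 41 18
f 49 41 45

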